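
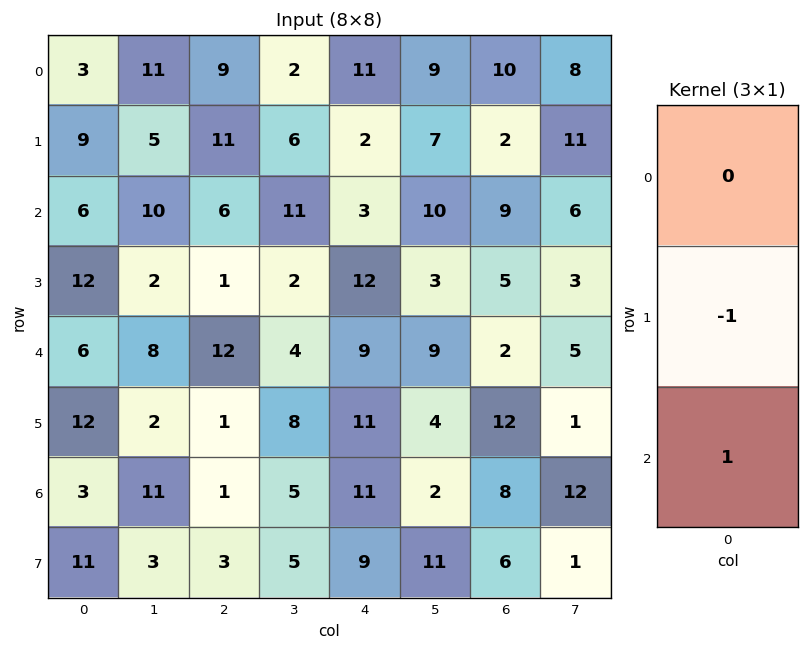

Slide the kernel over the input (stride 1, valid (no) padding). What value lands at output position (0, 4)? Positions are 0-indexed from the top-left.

1

The receptive field on the input at this output position is [11 / 2 / 3]. Elementwise product with the kernel and sum: 2·-1 + 3·1.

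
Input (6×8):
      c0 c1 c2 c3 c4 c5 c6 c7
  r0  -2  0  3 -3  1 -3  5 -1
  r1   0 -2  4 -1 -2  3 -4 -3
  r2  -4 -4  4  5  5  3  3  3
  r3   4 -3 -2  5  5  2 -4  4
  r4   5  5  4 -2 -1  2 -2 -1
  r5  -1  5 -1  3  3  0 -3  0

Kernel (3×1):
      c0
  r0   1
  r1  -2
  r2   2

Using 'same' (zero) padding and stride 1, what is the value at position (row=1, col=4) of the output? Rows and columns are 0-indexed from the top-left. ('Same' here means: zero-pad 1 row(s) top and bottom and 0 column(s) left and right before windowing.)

15

The receptive field on the zero-padded input at this output position is [1 / -2 / 5]. Elementwise product with the kernel and sum: 1·1 + -2·-2 + 5·2.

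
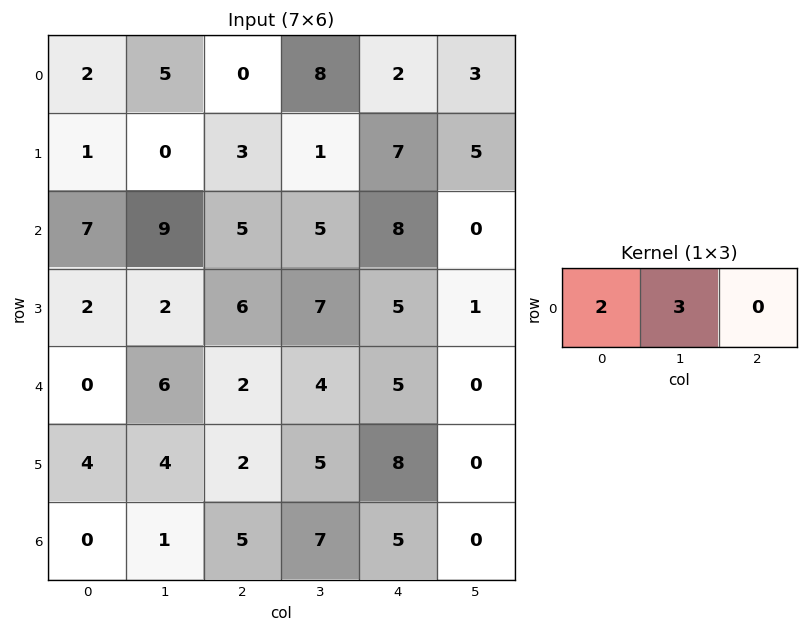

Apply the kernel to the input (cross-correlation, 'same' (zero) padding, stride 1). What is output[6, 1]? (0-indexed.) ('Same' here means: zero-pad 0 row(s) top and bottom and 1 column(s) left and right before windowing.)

3

The receptive field on the zero-padded input at this output position is [0 1 5]. Elementwise product with the kernel and sum: 0·2 + 1·3.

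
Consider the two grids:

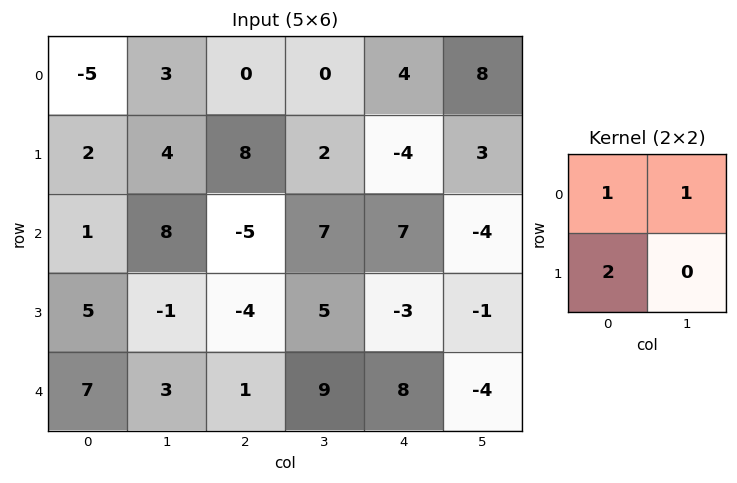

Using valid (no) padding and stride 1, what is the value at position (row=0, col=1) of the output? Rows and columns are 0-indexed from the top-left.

The receptive field on the input at this output position is [3 0 / 4 8]. Elementwise product with the kernel and sum: 3·1 + 0·1 + 4·2.

11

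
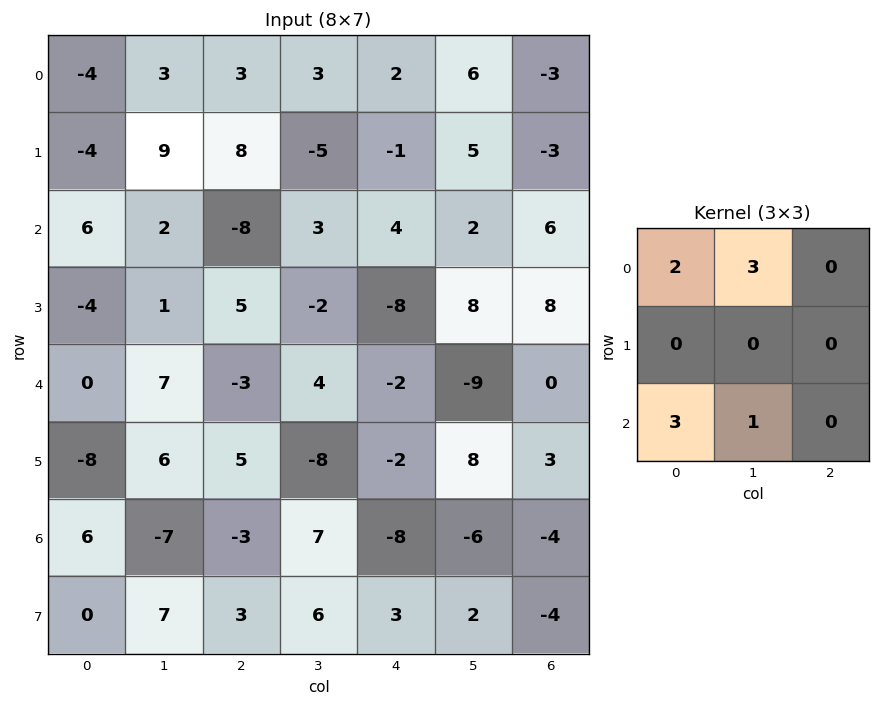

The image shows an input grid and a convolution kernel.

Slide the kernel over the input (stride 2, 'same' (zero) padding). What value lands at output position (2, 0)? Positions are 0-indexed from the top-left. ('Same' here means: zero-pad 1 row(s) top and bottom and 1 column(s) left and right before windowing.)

The receptive field on the zero-padded input at this output position is [0 -4 1 / 0 0 7 / 0 -8 6]. Elementwise product with the kernel and sum: 0·2 + -4·3 + 0·3 + -8·1.

-20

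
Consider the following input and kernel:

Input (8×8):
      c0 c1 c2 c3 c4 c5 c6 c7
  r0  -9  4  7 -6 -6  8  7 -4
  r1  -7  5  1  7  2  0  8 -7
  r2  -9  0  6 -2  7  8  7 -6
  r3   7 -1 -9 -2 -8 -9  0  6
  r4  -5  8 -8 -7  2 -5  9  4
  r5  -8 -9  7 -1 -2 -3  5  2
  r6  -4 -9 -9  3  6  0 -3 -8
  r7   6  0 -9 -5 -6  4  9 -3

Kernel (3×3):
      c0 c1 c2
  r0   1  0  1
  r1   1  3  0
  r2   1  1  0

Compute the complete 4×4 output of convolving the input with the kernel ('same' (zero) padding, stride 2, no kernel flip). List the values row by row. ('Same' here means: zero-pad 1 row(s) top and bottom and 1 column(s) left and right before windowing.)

-34 31 -15 37
-15 20 16 13
-24 -21 -15 21
-15 -55 6 3

Output[0,0]: The receptive field on the zero-padded input at this output position is [0 0 0 / 0 -9 4 / 0 -7 5]. Elementwise product with the kernel and sum: 0·1 + 0·1 + 0·1 + -9·3 + 0·1 + -7·1.
Output[0,1]: The receptive field on the zero-padded input at this output position is [0 0 0 / 4 7 -6 / 5 1 7]. Elementwise product with the kernel and sum: 0·1 + 0·1 + 4·1 + 7·3 + 5·1 + 1·1.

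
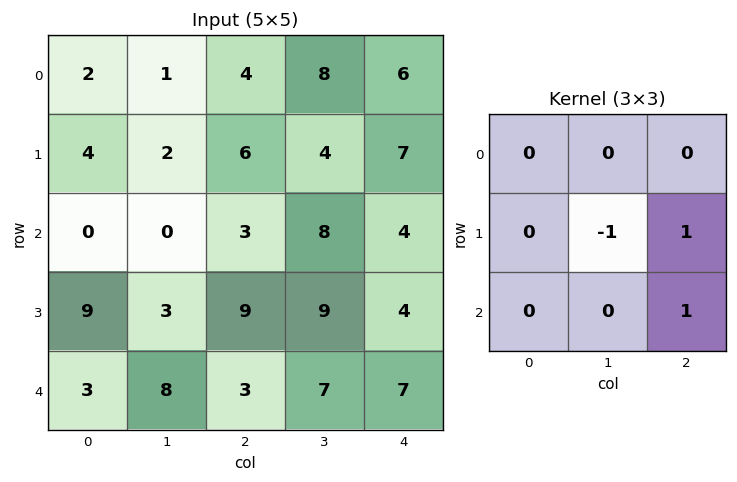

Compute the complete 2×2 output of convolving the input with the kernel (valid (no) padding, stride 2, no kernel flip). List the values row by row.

Output[0,0]: The receptive field on the input at this output position is [2 1 4 / 4 2 6 / 0 0 3]. Elementwise product with the kernel and sum: 2·-1 + 6·1 + 3·1.

7 7
9 2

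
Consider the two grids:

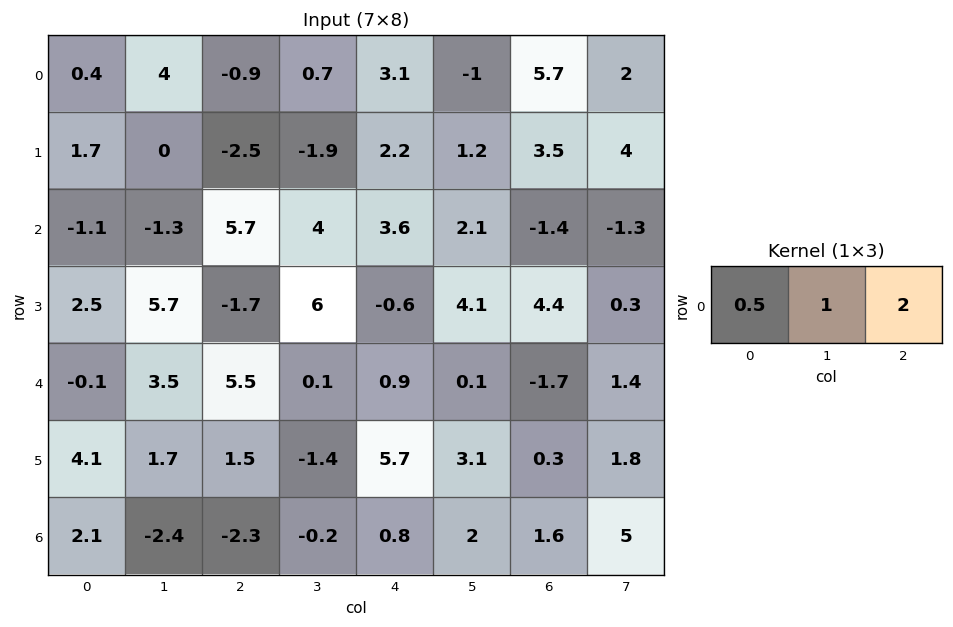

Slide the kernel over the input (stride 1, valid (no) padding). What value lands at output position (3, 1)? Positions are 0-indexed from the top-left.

13.15

The receptive field on the input at this output position is [5.7 -1.7 6]. Elementwise product with the kernel and sum: 5.7·0.5 + -1.7·1 + 6·2.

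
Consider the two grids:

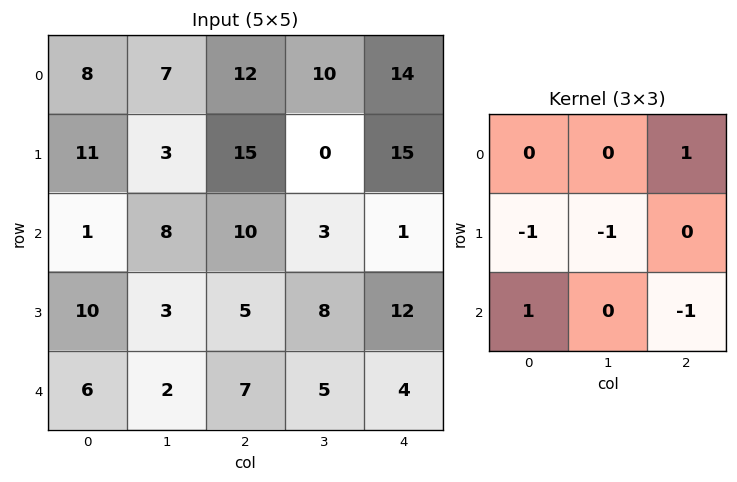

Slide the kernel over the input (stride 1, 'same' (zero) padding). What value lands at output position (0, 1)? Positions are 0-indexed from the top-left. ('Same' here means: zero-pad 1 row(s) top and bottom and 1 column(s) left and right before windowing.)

-19

The receptive field on the zero-padded input at this output position is [0 0 0 / 8 7 12 / 11 3 15]. Elementwise product with the kernel and sum: 0·1 + 8·-1 + 7·-1 + 11·1 + 15·-1.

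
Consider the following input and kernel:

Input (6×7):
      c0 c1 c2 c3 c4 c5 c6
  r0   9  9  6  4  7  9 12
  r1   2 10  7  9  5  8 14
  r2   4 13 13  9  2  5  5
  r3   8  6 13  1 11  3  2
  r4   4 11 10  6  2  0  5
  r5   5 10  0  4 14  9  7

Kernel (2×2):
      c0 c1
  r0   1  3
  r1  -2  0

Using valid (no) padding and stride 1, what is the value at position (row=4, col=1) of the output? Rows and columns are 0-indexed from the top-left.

21

The receptive field on the input at this output position is [11 10 / 10 0]. Elementwise product with the kernel and sum: 11·1 + 10·3 + 10·-2.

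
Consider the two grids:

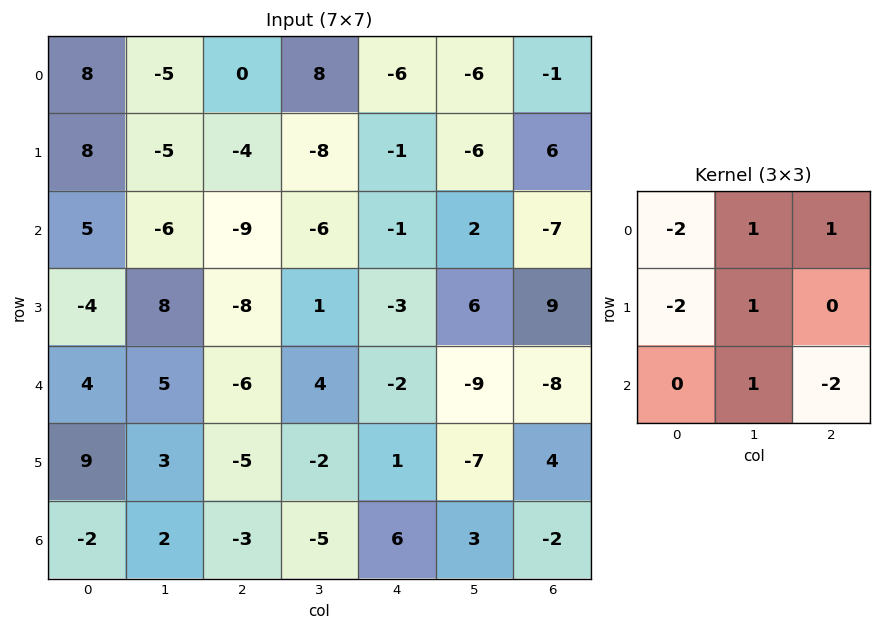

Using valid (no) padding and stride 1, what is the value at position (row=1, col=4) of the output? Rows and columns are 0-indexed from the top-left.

The receptive field on the input at this output position is [-1 -6 6 / -1 2 -7 / -3 6 9]. Elementwise product with the kernel and sum: -1·-2 + -6·1 + 6·1 + -1·-2 + 2·1 + 6·1 + 9·-2.

-6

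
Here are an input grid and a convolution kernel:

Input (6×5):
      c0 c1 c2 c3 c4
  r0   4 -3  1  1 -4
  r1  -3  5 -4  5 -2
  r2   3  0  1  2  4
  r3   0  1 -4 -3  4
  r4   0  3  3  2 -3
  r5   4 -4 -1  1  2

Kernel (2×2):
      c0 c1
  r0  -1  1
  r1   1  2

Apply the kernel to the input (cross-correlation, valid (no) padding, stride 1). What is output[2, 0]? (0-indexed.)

The receptive field on the input at this output position is [3 0 / 0 1]. Elementwise product with the kernel and sum: 3·-1 + 0·1 + 0·1 + 1·2.

-1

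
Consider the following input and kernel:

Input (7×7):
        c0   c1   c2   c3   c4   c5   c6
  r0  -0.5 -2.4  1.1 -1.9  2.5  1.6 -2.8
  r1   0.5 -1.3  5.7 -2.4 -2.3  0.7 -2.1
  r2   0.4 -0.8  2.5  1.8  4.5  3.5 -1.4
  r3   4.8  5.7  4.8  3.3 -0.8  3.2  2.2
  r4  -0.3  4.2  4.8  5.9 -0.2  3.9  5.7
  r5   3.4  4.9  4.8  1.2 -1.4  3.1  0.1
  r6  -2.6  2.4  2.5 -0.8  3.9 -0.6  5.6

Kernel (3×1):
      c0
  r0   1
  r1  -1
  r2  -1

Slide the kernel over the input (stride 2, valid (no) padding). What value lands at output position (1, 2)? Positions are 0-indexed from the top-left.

5.5

The receptive field on the input at this output position is [4.5 / -0.8 / -0.2]. Elementwise product with the kernel and sum: 4.5·1 + -0.8·-1 + -0.2·-1.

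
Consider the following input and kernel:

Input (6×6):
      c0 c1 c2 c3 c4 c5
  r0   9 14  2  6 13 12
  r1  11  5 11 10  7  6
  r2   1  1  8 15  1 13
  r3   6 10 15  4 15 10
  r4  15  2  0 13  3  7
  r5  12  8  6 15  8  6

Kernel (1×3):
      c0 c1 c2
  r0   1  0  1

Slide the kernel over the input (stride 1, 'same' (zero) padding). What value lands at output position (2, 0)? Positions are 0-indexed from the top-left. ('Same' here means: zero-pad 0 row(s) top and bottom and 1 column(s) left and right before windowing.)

The receptive field on the zero-padded input at this output position is [0 1 1]. Elementwise product with the kernel and sum: 0·1 + 1·1.

1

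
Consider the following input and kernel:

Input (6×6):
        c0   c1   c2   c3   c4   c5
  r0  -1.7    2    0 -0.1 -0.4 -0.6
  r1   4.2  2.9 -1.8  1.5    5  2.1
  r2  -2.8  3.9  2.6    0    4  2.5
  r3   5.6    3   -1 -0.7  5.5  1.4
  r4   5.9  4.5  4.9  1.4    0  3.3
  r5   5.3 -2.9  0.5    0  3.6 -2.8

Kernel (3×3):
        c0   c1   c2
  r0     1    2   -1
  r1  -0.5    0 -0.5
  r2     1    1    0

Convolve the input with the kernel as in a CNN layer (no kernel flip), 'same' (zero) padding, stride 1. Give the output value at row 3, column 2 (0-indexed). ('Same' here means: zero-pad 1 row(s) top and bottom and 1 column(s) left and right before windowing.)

The receptive field on the zero-padded input at this output position is [3.9 2.6 0 / 3 -1 -0.7 / 4.5 4.9 1.4]. Elementwise product with the kernel and sum: 3.9·1 + 2.6·2 + 0·-1 + 3·-0.5 + -0.7·-0.5 + 4.5·1 + 4.9·1.

17.35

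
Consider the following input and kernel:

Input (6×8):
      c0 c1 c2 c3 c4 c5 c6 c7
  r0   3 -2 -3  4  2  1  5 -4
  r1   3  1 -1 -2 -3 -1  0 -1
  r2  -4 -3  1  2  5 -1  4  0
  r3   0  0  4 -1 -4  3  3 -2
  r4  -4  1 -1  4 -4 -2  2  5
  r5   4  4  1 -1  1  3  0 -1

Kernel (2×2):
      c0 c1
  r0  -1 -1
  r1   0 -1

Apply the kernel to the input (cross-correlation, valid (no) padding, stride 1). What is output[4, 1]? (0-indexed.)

The receptive field on the input at this output position is [1 -1 / 4 1]. Elementwise product with the kernel and sum: 1·-1 + -1·-1 + 1·-1.

-1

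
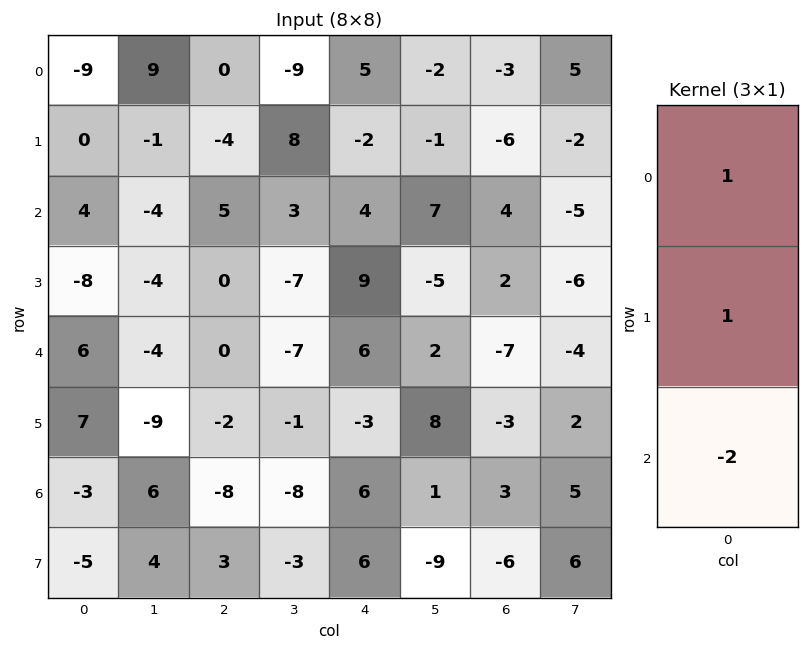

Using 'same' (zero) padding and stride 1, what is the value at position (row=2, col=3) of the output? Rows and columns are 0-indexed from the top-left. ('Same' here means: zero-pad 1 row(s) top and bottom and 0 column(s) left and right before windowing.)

25

The receptive field on the zero-padded input at this output position is [8 / 3 / -7]. Elementwise product with the kernel and sum: 8·1 + 3·1 + -7·-2.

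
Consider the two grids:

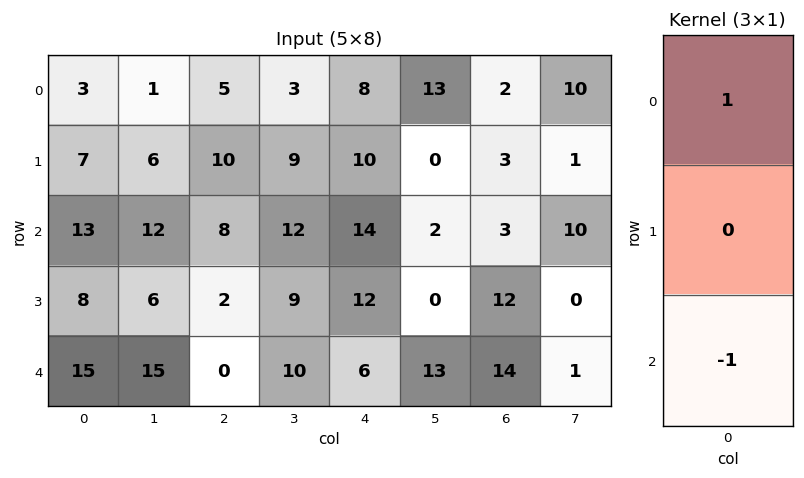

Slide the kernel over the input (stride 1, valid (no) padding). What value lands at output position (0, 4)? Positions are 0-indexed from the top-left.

The receptive field on the input at this output position is [8 / 10 / 14]. Elementwise product with the kernel and sum: 8·1 + 14·-1.

-6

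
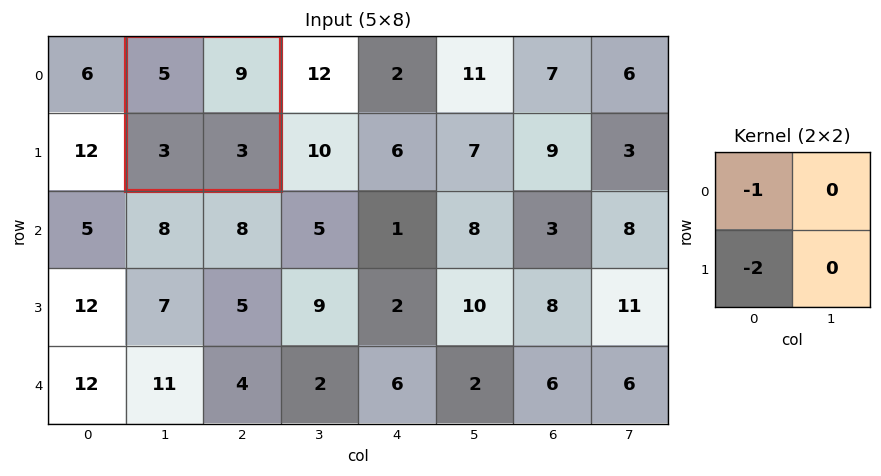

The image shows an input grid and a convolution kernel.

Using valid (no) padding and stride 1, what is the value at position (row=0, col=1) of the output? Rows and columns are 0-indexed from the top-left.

-11

The receptive field on the input at this output position is [5 9 / 3 3]. Elementwise product with the kernel and sum: 5·-1 + 3·-2.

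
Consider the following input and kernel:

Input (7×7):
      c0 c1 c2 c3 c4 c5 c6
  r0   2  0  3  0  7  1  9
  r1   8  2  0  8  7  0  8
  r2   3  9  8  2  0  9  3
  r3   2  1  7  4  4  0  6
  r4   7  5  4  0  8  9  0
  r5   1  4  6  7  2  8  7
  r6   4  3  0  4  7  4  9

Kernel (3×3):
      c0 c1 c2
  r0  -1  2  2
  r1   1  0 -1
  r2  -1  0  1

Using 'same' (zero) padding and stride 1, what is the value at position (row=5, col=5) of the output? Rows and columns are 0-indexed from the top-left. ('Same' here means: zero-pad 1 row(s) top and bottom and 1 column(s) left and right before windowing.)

The receptive field on the zero-padded input at this output position is [8 9 0 / 2 8 7 / 7 4 9]. Elementwise product with the kernel and sum: 8·-1 + 9·2 + 0·2 + 2·1 + 7·-1 + 7·-1 + 9·1.

7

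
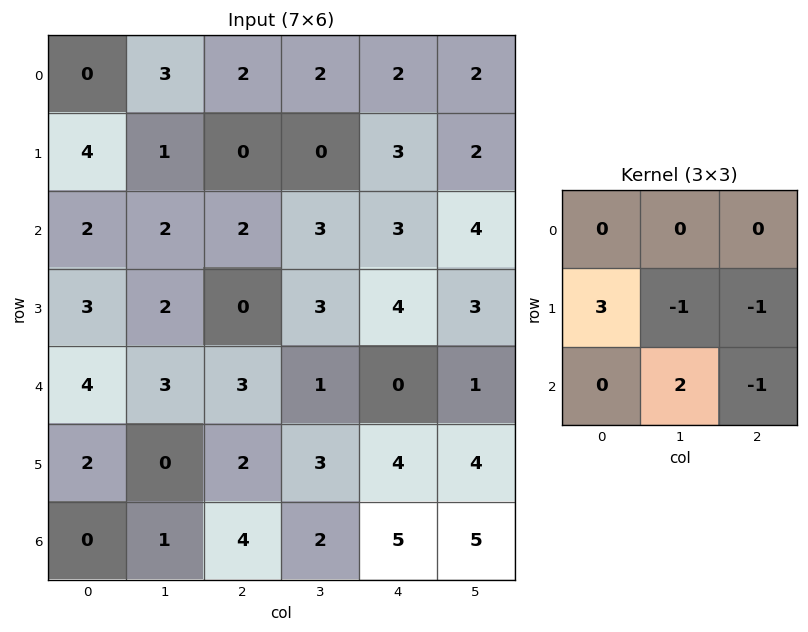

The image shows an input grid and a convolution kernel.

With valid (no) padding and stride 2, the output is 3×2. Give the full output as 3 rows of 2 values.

Output[0,0]: The receptive field on the input at this output position is [0 3 2 / 4 1 0 / 2 2 2]. Elementwise product with the kernel and sum: 4·3 + 1·-1 + 0·-1 + 2·2 + 2·-1.

13 0
10 -5
2 -2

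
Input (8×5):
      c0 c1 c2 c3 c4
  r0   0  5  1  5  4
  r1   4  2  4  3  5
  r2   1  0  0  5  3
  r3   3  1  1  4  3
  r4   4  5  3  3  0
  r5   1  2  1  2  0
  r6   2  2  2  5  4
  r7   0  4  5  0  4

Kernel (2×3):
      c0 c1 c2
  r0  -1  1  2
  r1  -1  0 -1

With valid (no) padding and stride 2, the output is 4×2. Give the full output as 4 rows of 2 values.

Output[0,0]: The receptive field on the input at this output position is [0 5 1 / 4 2 4]. Elementwise product with the kernel and sum: 0·-1 + 5·1 + 1·2 + 4·-1 + 4·-1.
Output[0,1]: The receptive field on the input at this output position is [1 5 4 / 4 3 5]. Elementwise product with the kernel and sum: 1·-1 + 5·1 + 4·2 + 4·-1 + 5·-1.

-1 3
-5 7
5 -1
-1 2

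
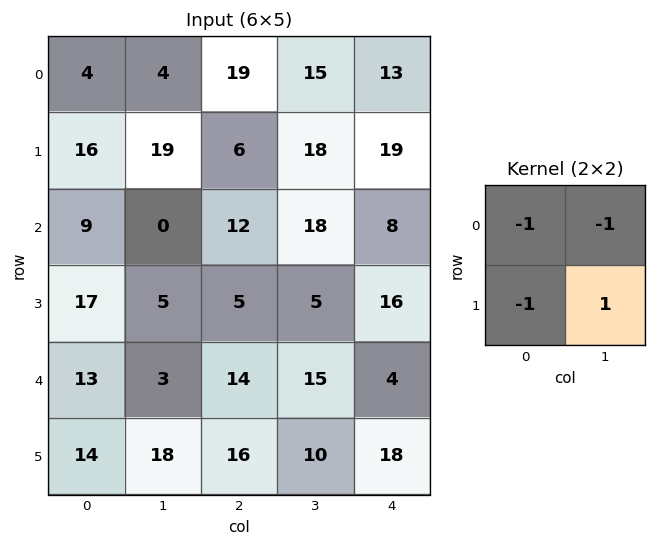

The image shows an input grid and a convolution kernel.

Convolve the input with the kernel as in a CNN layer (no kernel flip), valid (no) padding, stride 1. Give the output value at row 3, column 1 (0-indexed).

The receptive field on the input at this output position is [5 5 / 3 14]. Elementwise product with the kernel and sum: 5·-1 + 5·-1 + 3·-1 + 14·1.

1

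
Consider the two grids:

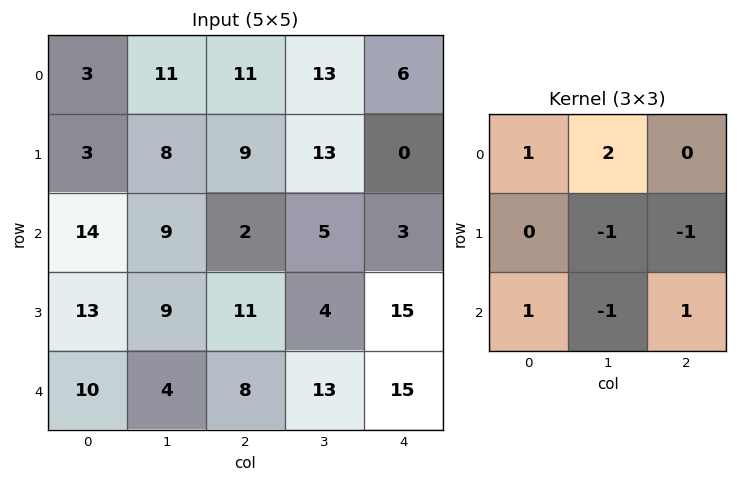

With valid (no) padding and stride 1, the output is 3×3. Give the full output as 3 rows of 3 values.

Output[0,0]: The receptive field on the input at this output position is [3 11 11 / 3 8 9 / 14 9 2]. Elementwise product with the kernel and sum: 3·1 + 11·2 + 8·-1 + 9·-1 + 14·1 + 9·-1 + 2·1.
Output[0,1]: The receptive field on the input at this output position is [11 11 13 / 8 9 13 / 9 2 5]. Elementwise product with the kernel and sum: 11·1 + 11·2 + 9·-1 + 13·-1 + 9·1 + 2·-1 + 5·1.

15 23 24
23 21 49
26 7 3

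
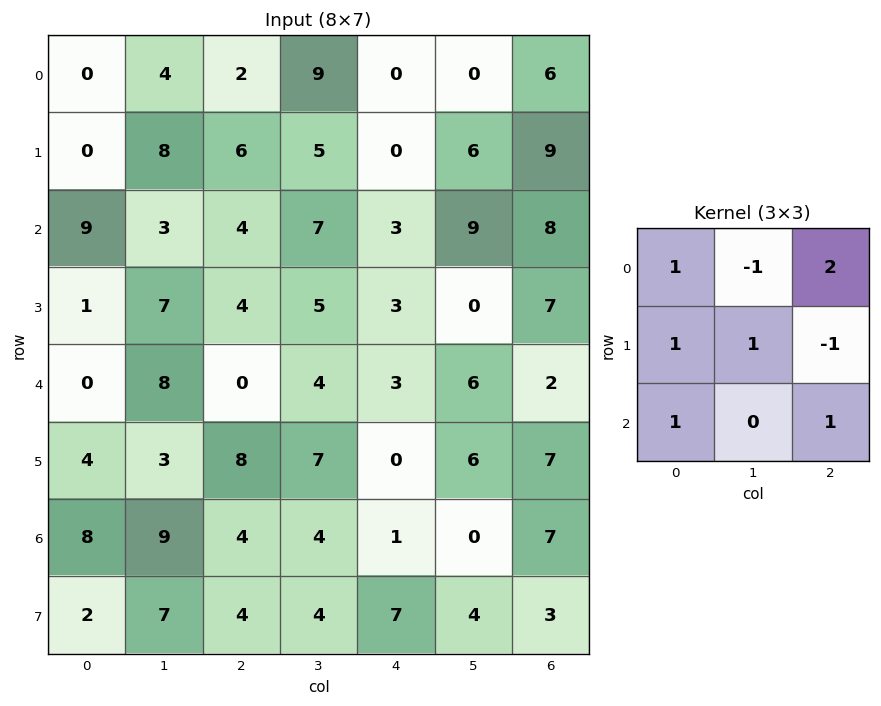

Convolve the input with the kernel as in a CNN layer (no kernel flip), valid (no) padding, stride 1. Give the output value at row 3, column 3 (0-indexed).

16

The receptive field on the input at this output position is [5 3 0 / 4 3 6 / 7 0 6]. Elementwise product with the kernel and sum: 5·1 + 3·-1 + 0·2 + 4·1 + 3·1 + 6·-1 + 7·1 + 6·1.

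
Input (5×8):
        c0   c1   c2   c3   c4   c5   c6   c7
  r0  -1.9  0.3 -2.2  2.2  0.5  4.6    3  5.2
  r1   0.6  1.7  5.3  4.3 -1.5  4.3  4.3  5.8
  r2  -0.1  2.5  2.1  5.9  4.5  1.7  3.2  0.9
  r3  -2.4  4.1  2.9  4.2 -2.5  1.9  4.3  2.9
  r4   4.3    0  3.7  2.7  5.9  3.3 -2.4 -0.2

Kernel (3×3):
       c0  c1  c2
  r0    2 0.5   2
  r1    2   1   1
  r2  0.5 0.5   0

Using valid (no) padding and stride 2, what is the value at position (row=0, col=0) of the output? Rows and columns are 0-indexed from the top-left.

The receptive field on the input at this output position is [-1.9 0.3 -2.2 / 0.6 1.7 5.3 / -0.1 2.5 2.1]. Elementwise product with the kernel and sum: -1.9·2 + 0.3·0.5 + -2.2·2 + 0.6·2 + 1.7·1 + 5.3·1 + -0.1·0.5 + 2.5·0.5.

1.35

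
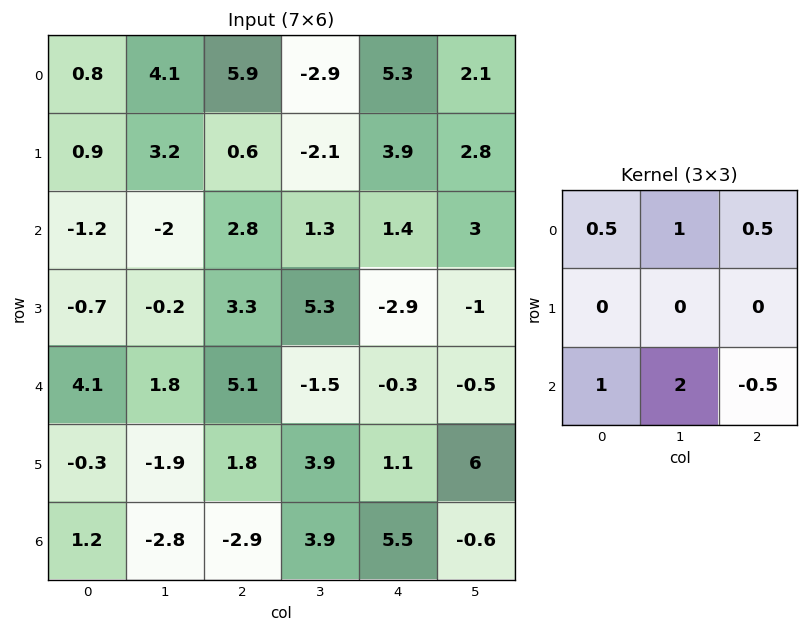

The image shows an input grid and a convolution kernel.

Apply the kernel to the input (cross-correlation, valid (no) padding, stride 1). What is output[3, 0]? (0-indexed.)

The receptive field on the input at this output position is [-0.7 -0.2 3.3 / 4.1 1.8 5.1 / -0.3 -1.9 1.8]. Elementwise product with the kernel and sum: -0.7·0.5 + -0.2·1 + 3.3·0.5 + -0.3·1 + -1.9·2 + 1.8·-0.5.

-3.9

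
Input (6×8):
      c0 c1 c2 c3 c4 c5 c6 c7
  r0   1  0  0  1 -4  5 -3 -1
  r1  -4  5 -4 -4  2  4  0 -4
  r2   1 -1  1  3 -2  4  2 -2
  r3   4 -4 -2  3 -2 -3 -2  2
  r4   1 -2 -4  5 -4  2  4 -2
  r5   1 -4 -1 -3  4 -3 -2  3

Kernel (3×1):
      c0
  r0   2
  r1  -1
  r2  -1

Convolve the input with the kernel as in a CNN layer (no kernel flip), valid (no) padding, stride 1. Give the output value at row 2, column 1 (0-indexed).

The receptive field on the input at this output position is [-1 / -4 / -2]. Elementwise product with the kernel and sum: -1·2 + -4·-1 + -2·-1.

4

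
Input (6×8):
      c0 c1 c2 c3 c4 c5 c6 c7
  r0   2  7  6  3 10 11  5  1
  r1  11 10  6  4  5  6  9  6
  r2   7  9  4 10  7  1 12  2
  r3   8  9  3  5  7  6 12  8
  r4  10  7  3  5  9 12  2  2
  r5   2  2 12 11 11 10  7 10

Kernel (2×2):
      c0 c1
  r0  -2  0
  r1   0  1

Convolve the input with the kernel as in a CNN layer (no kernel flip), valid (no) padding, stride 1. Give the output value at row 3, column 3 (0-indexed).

The receptive field on the input at this output position is [5 7 / 5 9]. Elementwise product with the kernel and sum: 5·-2 + 9·1.

-1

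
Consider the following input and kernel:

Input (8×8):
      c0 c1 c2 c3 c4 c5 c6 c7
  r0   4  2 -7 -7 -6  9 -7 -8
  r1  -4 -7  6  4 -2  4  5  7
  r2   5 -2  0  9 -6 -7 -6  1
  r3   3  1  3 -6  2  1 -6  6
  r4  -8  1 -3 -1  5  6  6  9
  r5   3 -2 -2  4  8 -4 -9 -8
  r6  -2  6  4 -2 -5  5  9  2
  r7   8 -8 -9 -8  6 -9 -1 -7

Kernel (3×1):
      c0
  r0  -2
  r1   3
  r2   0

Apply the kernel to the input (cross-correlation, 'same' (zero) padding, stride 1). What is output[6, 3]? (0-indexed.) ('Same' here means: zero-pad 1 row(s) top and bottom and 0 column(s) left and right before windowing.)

The receptive field on the zero-padded input at this output position is [4 / -2 / -8]. Elementwise product with the kernel and sum: 4·-2 + -2·3.

-14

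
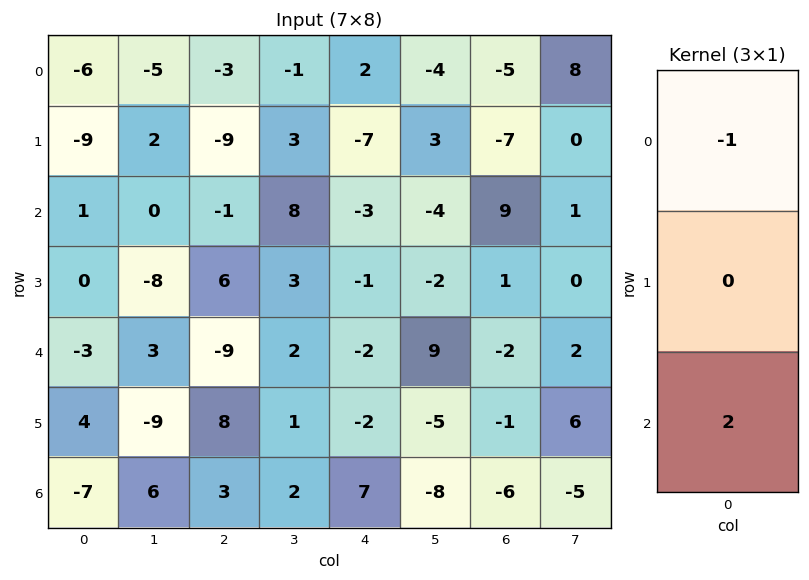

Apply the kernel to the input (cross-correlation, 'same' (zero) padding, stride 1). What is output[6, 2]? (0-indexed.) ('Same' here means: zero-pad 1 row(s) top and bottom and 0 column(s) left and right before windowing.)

-8

The receptive field on the zero-padded input at this output position is [8 / 3 / 0]. Elementwise product with the kernel and sum: 8·-1 + 0·2.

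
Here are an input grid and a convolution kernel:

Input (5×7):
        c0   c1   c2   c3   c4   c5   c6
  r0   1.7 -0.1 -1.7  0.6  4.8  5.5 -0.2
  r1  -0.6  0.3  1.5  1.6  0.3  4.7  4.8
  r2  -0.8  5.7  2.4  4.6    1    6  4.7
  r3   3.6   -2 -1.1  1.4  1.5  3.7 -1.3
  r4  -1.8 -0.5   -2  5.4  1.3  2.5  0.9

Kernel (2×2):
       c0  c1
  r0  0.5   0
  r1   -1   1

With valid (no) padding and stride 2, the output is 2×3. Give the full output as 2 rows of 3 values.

1.75 -0.75 6.8
-6 3.7 2.7

Output[0,0]: The receptive field on the input at this output position is [1.7 -0.1 / -0.6 0.3]. Elementwise product with the kernel and sum: 1.7·0.5 + -0.6·-1 + 0.3·1.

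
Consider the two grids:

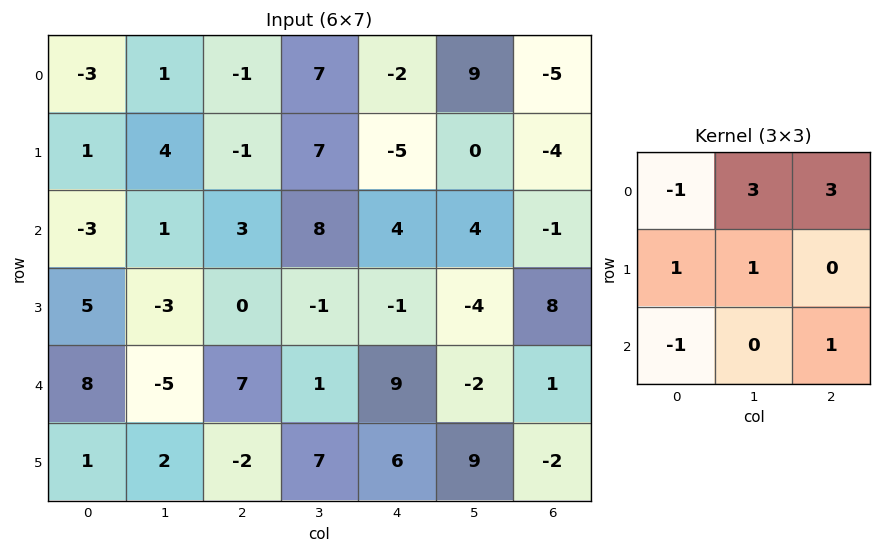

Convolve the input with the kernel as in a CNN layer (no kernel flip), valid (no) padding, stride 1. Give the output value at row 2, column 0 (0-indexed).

The receptive field on the input at this output position is [-3 1 3 / 5 -3 0 / 8 -5 7]. Elementwise product with the kernel and sum: -3·-1 + 1·3 + 3·3 + 5·1 + -3·1 + 8·-1 + 7·1.

16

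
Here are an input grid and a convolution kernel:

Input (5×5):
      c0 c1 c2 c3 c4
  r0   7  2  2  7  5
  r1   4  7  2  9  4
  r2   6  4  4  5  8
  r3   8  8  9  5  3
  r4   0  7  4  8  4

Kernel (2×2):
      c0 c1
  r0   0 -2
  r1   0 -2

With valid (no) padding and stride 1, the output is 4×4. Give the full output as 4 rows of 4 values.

-18 -8 -32 -18
-22 -12 -28 -24
-24 -26 -20 -22
-30 -26 -26 -14

Output[0,0]: The receptive field on the input at this output position is [7 2 / 4 7]. Elementwise product with the kernel and sum: 2·-2 + 7·-2.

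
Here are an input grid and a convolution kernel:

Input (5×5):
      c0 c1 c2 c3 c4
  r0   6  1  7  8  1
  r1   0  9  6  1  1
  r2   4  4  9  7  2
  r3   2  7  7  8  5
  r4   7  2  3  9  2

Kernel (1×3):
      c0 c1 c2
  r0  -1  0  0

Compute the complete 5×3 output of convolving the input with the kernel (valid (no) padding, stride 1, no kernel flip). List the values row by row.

Output[0,0]: The receptive field on the input at this output position is [6 1 7]. Elementwise product with the kernel and sum: 6·-1.

-6 -1 -7
0 -9 -6
-4 -4 -9
-2 -7 -7
-7 -2 -3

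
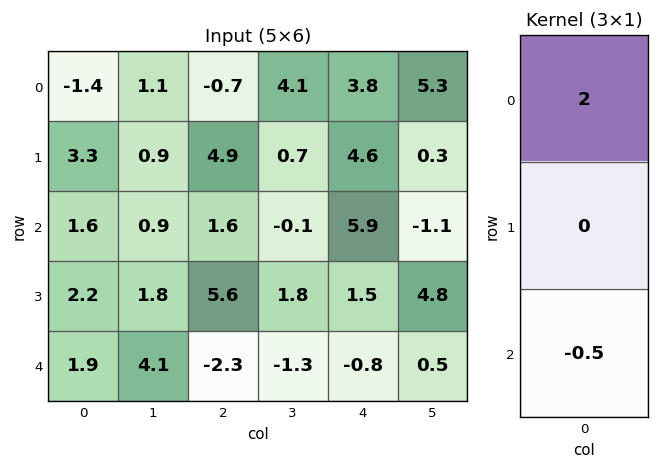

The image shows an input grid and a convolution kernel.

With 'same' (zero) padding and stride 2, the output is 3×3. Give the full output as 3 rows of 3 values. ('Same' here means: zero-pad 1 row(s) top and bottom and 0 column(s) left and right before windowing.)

Output[0,0]: The receptive field on the zero-padded input at this output position is [0 / -1.4 / 3.3]. Elementwise product with the kernel and sum: 0·2 + 3.3·-0.5.

-1.65 -2.45 -2.3
5.5 7 8.45
4.4 11.2 3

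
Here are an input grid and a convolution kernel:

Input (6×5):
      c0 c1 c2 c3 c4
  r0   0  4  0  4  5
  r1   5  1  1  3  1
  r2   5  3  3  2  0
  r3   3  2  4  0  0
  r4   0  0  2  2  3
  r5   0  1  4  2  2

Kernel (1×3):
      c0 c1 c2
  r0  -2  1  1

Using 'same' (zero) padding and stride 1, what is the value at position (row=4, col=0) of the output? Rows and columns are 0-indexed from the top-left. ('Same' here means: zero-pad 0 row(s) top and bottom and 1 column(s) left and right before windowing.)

The receptive field on the zero-padded input at this output position is [0 0 0]. Elementwise product with the kernel and sum: 0·-2 + 0·1 + 0·1.

0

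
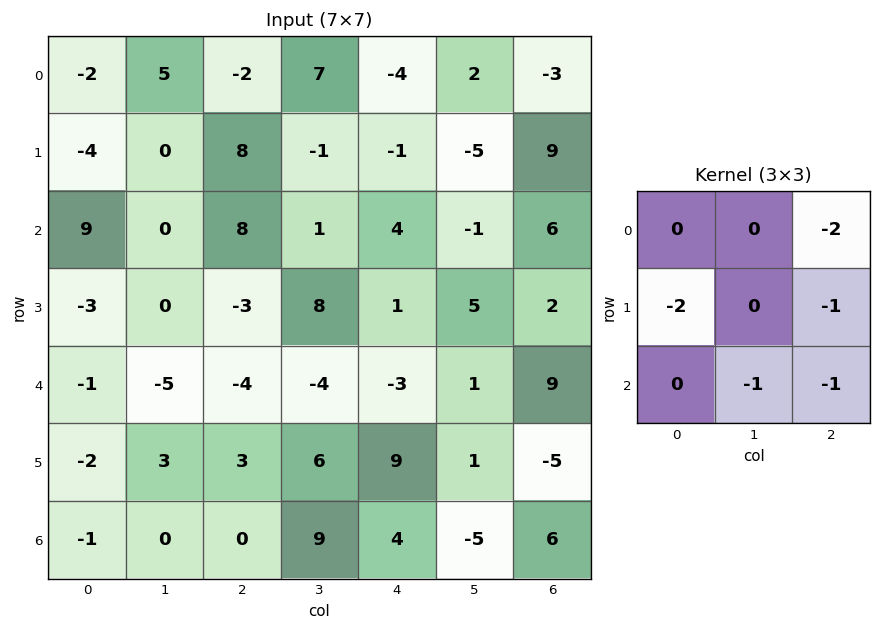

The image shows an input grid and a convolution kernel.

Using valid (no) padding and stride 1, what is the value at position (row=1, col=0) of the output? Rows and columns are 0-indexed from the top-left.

-39

The receptive field on the input at this output position is [-4 0 8 / 9 0 8 / -3 0 -3]. Elementwise product with the kernel and sum: 8·-2 + 9·-2 + 8·-1 + 0·-1 + -3·-1.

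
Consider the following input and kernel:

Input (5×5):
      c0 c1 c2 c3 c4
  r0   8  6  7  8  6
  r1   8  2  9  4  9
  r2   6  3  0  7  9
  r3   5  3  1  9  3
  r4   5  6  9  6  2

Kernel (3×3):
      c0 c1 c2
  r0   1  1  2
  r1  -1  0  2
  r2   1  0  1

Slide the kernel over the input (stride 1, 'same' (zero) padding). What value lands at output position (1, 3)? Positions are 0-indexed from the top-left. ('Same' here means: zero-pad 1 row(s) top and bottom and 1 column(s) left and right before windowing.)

45

The receptive field on the zero-padded input at this output position is [7 8 6 / 9 4 9 / 0 7 9]. Elementwise product with the kernel and sum: 7·1 + 8·1 + 6·2 + 9·-1 + 9·2 + 0·1 + 9·1.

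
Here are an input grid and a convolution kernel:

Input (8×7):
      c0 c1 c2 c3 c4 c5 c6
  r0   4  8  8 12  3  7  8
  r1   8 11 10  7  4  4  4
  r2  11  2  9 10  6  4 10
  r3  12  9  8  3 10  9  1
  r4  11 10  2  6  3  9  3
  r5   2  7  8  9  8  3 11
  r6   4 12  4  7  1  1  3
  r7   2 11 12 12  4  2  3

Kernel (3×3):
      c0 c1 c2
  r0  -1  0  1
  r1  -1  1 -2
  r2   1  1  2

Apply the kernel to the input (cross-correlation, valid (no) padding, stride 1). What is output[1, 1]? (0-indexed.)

6

The receptive field on the input at this output position is [11 10 7 / 2 9 10 / 9 8 3]. Elementwise product with the kernel and sum: 11·-1 + 7·1 + 2·-1 + 9·1 + 10·-2 + 9·1 + 8·1 + 3·2.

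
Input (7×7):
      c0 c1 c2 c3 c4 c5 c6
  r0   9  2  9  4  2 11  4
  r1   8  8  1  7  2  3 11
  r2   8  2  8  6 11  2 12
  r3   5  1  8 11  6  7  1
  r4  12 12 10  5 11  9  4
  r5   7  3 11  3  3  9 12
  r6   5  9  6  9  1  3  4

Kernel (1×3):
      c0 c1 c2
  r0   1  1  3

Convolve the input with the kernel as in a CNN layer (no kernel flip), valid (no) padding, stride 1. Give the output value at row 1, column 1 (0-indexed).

The receptive field on the input at this output position is [8 1 7]. Elementwise product with the kernel and sum: 8·1 + 1·1 + 7·3.

30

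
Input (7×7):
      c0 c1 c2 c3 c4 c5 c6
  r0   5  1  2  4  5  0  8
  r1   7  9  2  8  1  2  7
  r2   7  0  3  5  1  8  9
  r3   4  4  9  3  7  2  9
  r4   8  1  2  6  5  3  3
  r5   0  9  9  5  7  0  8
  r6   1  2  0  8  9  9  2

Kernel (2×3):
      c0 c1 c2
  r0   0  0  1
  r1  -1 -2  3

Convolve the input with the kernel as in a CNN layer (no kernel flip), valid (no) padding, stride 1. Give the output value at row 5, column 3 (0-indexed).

The receptive field on the input at this output position is [5 7 0 / 8 9 9]. Elementwise product with the kernel and sum: 0·1 + 8·-1 + 9·-2 + 9·3.

1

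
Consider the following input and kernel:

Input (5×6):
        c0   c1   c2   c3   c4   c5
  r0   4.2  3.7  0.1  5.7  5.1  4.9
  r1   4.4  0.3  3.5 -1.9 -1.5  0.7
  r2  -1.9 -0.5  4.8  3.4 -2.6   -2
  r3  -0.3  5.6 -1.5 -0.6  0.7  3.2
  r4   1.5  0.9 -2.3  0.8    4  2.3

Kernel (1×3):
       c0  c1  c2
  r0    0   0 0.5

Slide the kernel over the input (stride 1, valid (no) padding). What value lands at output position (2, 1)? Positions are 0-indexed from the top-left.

The receptive field on the input at this output position is [-0.5 4.8 3.4]. Elementwise product with the kernel and sum: 3.4·0.5.

1.7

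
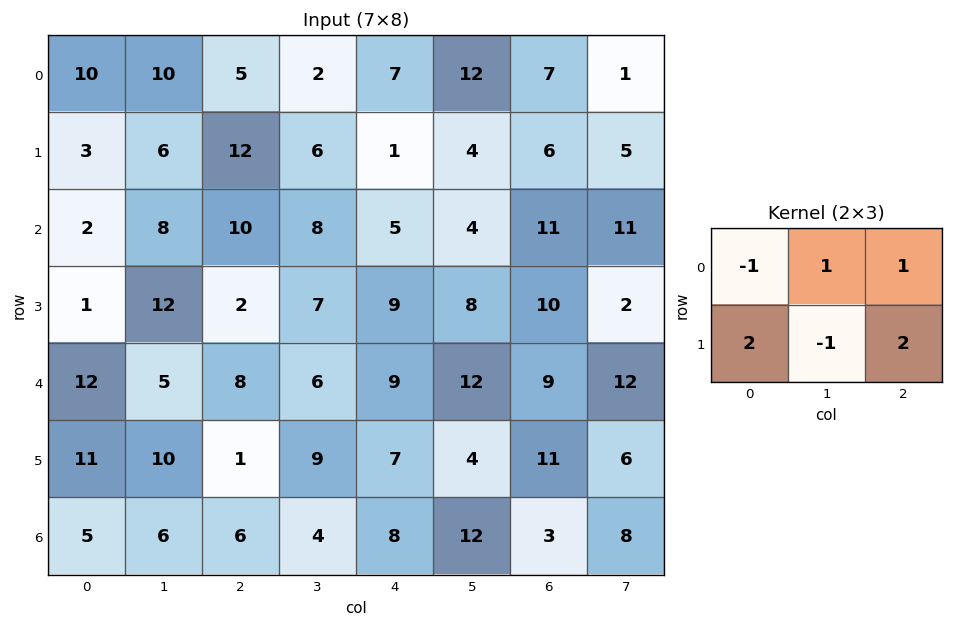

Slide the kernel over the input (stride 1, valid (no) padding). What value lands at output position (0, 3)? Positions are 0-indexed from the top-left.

The receptive field on the input at this output position is [2 7 12 / 6 1 4]. Elementwise product with the kernel and sum: 2·-1 + 7·1 + 12·1 + 6·2 + 1·-1 + 4·2.

36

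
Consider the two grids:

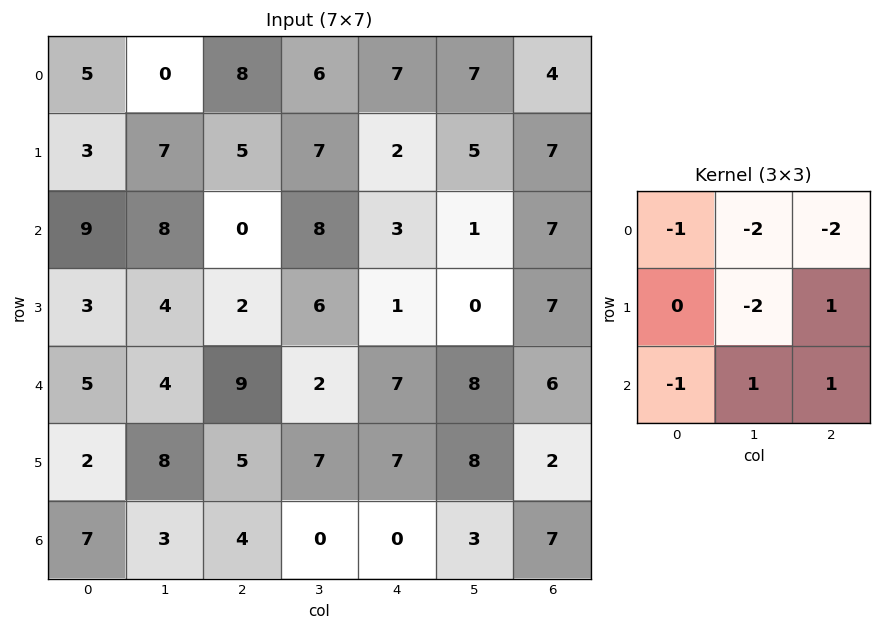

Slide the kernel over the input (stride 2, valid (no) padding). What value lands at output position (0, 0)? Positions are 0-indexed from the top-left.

The receptive field on the input at this output position is [5 0 8 / 3 7 5 / 9 8 0]. Elementwise product with the kernel and sum: 5·-1 + 0·-2 + 8·-2 + 7·-2 + 5·1 + 9·-1 + 8·1 + 0·1.

-31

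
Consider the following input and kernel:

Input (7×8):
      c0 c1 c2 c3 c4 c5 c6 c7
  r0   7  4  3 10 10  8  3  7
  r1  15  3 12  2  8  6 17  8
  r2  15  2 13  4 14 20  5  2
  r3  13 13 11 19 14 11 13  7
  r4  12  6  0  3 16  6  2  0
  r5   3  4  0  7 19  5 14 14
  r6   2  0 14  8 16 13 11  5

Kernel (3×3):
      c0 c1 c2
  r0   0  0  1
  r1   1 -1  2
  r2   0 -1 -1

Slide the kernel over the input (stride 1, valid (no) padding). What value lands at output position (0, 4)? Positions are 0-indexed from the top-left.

14

The receptive field on the input at this output position is [10 8 3 / 8 6 17 / 14 20 5]. Elementwise product with the kernel and sum: 3·1 + 8·1 + 6·-1 + 17·2 + 20·-1 + 5·-1.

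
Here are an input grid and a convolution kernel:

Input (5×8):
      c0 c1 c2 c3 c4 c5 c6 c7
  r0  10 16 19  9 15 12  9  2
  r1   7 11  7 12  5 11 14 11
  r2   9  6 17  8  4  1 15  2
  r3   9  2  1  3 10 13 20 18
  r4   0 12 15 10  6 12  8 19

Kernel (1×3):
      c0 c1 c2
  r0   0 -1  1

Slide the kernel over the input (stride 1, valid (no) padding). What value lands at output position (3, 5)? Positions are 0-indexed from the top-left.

The receptive field on the input at this output position is [13 20 18]. Elementwise product with the kernel and sum: 20·-1 + 18·1.

-2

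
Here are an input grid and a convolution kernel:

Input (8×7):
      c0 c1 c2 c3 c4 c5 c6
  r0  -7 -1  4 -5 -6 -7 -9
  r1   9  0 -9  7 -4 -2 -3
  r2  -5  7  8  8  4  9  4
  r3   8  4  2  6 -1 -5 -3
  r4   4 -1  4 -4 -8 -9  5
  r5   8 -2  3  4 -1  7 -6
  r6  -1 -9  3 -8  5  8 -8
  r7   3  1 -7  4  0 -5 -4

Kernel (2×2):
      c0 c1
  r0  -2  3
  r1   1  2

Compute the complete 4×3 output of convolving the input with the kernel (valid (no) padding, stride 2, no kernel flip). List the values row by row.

20 -18 -17
47 22 8
-7 -9 2
-20 -29 4

Output[0,0]: The receptive field on the input at this output position is [-7 -1 / 9 0]. Elementwise product with the kernel and sum: -7·-2 + -1·3 + 9·1 + 0·2.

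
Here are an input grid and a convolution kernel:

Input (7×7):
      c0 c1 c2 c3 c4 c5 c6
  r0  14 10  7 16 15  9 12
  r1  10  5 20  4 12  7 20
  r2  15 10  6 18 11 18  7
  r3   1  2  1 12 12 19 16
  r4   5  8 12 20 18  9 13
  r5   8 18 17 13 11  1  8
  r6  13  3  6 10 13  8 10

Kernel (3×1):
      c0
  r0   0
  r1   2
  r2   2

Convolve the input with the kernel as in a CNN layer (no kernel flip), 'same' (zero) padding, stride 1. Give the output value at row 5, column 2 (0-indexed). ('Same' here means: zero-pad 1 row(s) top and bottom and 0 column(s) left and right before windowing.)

46

The receptive field on the zero-padded input at this output position is [12 / 17 / 6]. Elementwise product with the kernel and sum: 17·2 + 6·2.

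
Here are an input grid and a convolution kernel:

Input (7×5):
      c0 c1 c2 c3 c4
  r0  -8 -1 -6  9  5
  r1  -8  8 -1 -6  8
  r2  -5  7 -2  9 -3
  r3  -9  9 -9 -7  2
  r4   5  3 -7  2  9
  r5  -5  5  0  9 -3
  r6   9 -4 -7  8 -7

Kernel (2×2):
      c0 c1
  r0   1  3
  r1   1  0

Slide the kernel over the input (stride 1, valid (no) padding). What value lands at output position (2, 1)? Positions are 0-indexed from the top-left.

10

The receptive field on the input at this output position is [7 -2 / 9 -9]. Elementwise product with the kernel and sum: 7·1 + -2·3 + 9·1.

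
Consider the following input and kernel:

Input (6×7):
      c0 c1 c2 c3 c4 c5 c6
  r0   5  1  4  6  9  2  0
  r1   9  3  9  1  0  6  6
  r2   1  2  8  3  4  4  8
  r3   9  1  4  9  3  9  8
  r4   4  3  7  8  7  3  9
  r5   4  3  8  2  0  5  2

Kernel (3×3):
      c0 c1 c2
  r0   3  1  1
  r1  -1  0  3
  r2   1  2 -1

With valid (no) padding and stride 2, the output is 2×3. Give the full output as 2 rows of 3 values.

Output[0,0]: The receptive field on the input at this output position is [5 1 4 / 9 3 9 / 1 2 8]. Elementwise product with the kernel and sum: 5·3 + 1·1 + 4·1 + 9·-1 + 9·3 + 1·1 + 2·2 + 8·-1.

35 28 51
19 52 49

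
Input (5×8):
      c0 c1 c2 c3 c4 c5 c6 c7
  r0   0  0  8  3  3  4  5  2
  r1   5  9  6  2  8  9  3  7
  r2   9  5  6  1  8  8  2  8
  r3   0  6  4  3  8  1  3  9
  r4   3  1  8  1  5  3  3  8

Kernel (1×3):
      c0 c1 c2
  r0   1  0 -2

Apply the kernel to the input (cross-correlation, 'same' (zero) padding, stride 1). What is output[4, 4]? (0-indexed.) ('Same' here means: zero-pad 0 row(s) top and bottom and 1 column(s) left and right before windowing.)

-5

The receptive field on the zero-padded input at this output position is [1 5 3]. Elementwise product with the kernel and sum: 1·1 + 3·-2.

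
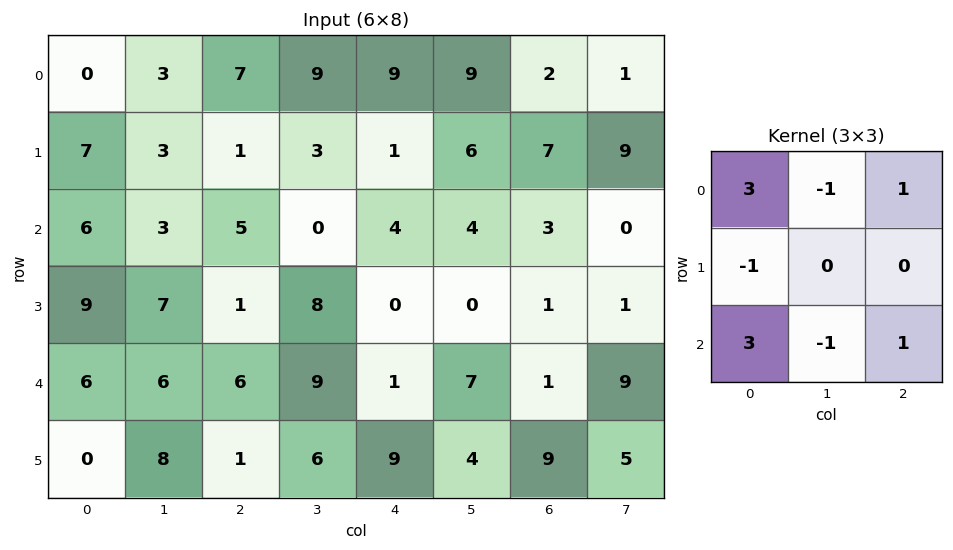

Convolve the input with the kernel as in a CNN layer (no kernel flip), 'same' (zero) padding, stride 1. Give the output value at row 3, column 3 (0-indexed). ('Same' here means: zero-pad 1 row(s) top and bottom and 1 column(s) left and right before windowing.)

The receptive field on the zero-padded input at this output position is [5 0 4 / 1 8 0 / 6 9 1]. Elementwise product with the kernel and sum: 5·3 + 0·-1 + 4·1 + 1·-1 + 6·3 + 9·-1 + 1·1.

28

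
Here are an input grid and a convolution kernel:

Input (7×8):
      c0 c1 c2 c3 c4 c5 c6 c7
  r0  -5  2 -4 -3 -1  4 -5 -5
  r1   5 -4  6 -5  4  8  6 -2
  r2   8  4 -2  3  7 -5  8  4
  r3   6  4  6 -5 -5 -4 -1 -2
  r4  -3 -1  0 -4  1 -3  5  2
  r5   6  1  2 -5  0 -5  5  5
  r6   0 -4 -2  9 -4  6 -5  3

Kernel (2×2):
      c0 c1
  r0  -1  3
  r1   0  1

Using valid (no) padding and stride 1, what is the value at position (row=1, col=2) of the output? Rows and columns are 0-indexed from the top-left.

-18

The receptive field on the input at this output position is [6 -5 / -2 3]. Elementwise product with the kernel and sum: 6·-1 + -5·3 + 3·1.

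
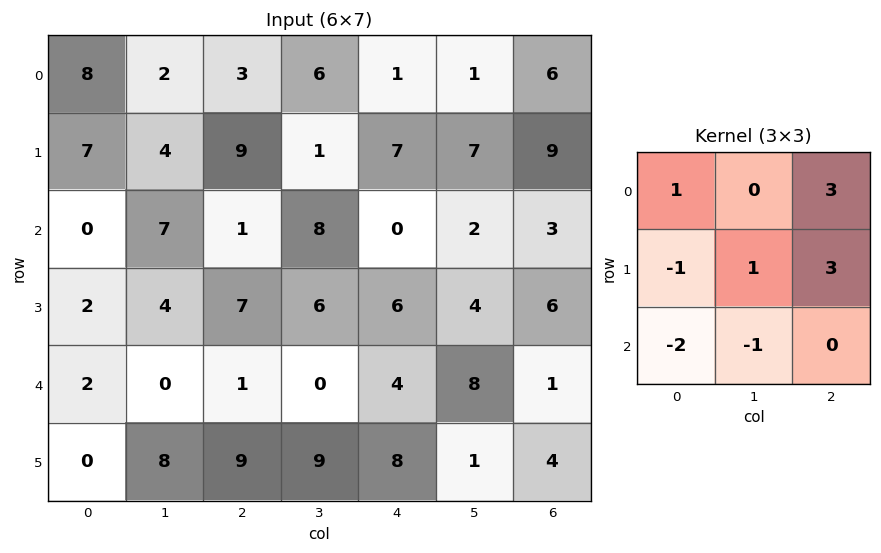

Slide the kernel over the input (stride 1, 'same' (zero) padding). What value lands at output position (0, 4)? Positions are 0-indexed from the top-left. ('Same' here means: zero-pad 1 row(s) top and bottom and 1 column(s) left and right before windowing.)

-11

The receptive field on the zero-padded input at this output position is [0 0 0 / 6 1 1 / 1 7 7]. Elementwise product with the kernel and sum: 0·1 + 0·3 + 6·-1 + 1·1 + 1·3 + 1·-2 + 7·-1.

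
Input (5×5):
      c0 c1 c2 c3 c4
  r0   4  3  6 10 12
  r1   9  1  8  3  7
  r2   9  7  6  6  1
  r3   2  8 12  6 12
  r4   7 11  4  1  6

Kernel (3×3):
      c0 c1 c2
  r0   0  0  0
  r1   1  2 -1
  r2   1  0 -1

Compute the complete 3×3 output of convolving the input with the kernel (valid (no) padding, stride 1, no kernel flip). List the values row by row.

6 15 12
7 15 17
9 36 10

Output[0,0]: The receptive field on the input at this output position is [4 3 6 / 9 1 8 / 9 7 6]. Elementwise product with the kernel and sum: 9·1 + 1·2 + 8·-1 + 9·1 + 6·-1.
Output[0,1]: The receptive field on the input at this output position is [3 6 10 / 1 8 3 / 7 6 6]. Elementwise product with the kernel and sum: 1·1 + 8·2 + 3·-1 + 7·1 + 6·-1.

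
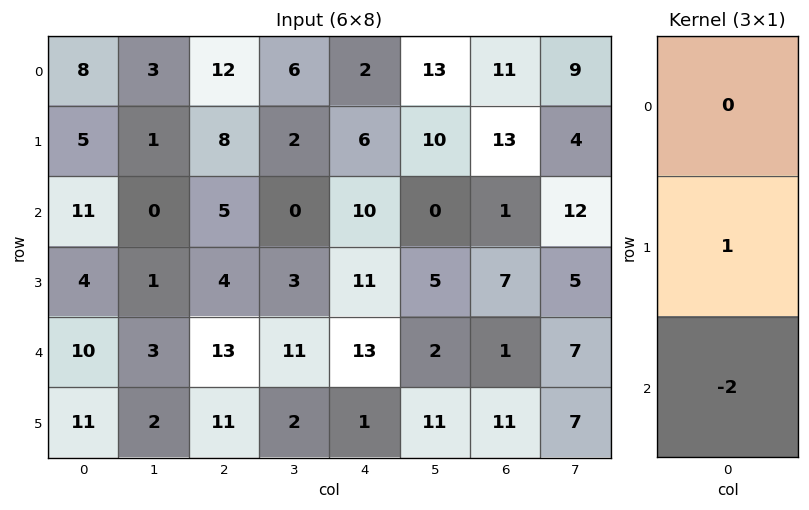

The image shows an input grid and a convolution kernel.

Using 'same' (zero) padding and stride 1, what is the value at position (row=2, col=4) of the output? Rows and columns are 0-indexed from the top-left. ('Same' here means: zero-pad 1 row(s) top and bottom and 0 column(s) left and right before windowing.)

The receptive field on the zero-padded input at this output position is [6 / 10 / 11]. Elementwise product with the kernel and sum: 10·1 + 11·-2.

-12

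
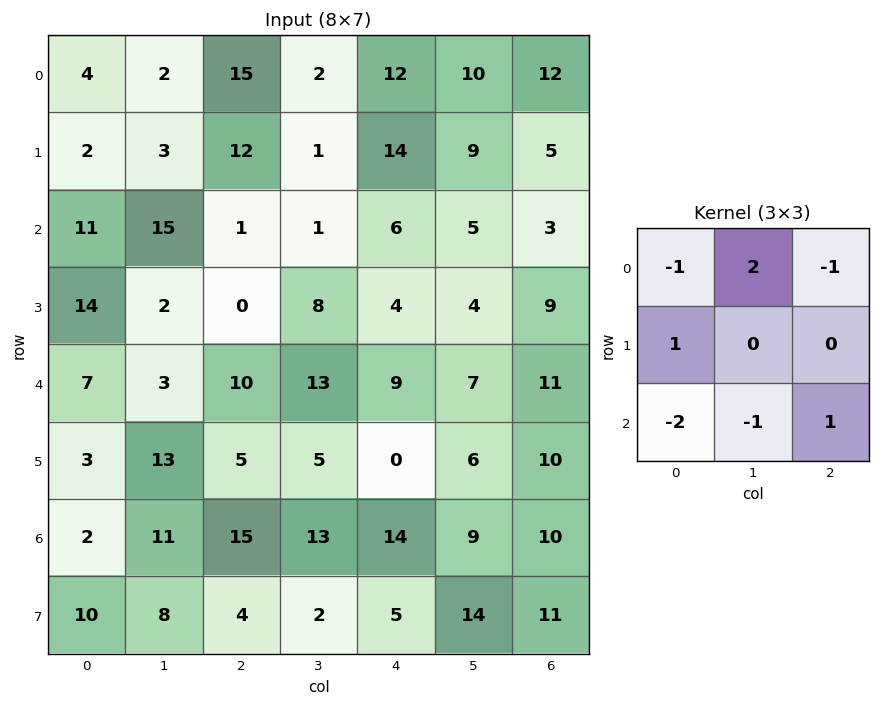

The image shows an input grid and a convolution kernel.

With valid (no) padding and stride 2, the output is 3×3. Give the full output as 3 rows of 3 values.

Output[0,0]: The receptive field on the input at this output position is [4 2 15 / 2 3 12 / 11 15 1]. Elementwise product with the kernel and sum: 4·-1 + 2·2 + 15·-1 + 2·1 + 11·-2 + 15·-1 + 1·1.
Output[0,1]: The receptive field on the input at this output position is [15 2 12 / 12 1 14 / 1 1 6]. Elementwise product with the kernel and sum: 15·-1 + 2·2 + 12·-1 + 12·1 + 1·-2 + 1·-1 + 6·1.

-49 -8 -4
25 -29 -9
-8 -17 -33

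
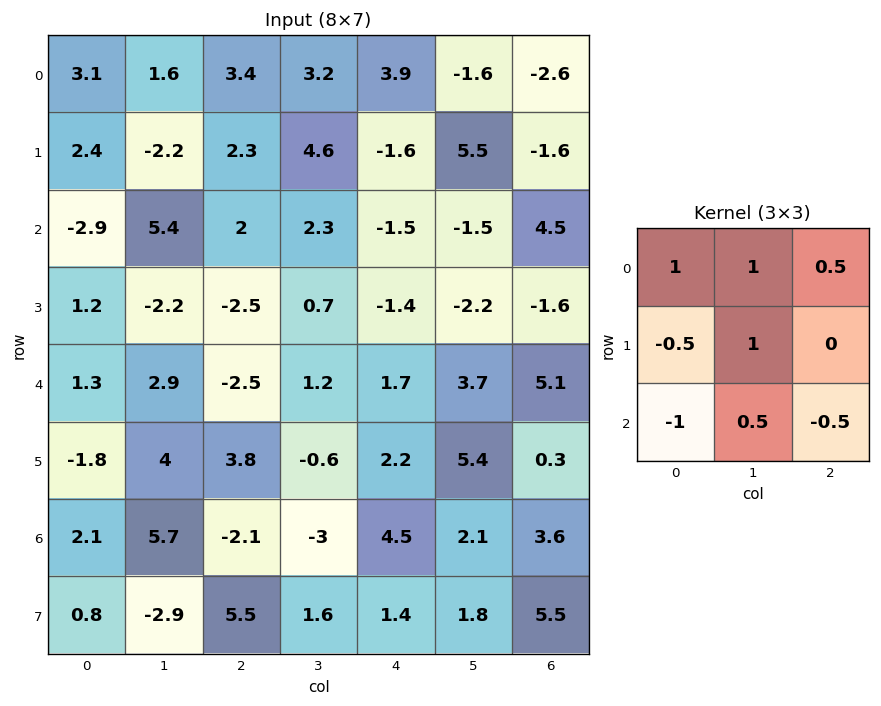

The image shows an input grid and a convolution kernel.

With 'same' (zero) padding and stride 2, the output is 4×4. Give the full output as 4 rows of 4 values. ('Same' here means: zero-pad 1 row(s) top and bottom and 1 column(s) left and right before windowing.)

5.4 3.65 -5.85 -8.1
0.1 2.3 2.8 10.55
-1.5 -10.1 -1.7 -5.8
4.15 7.4 8.5 9.2

Output[0,0]: The receptive field on the zero-padded input at this output position is [0 0 0 / 0 3.1 1.6 / 0 2.4 -2.2]. Elementwise product with the kernel and sum: 0·1 + 0·1 + 0·0.5 + 0·-0.5 + 3.1·1 + 0·-1 + 2.4·0.5 + -2.2·-0.5.
Output[0,1]: The receptive field on the zero-padded input at this output position is [0 0 0 / 1.6 3.4 3.2 / -2.2 2.3 4.6]. Elementwise product with the kernel and sum: 0·1 + 0·1 + 0·0.5 + 1.6·-0.5 + 3.4·1 + -2.2·-1 + 2.3·0.5 + 4.6·-0.5.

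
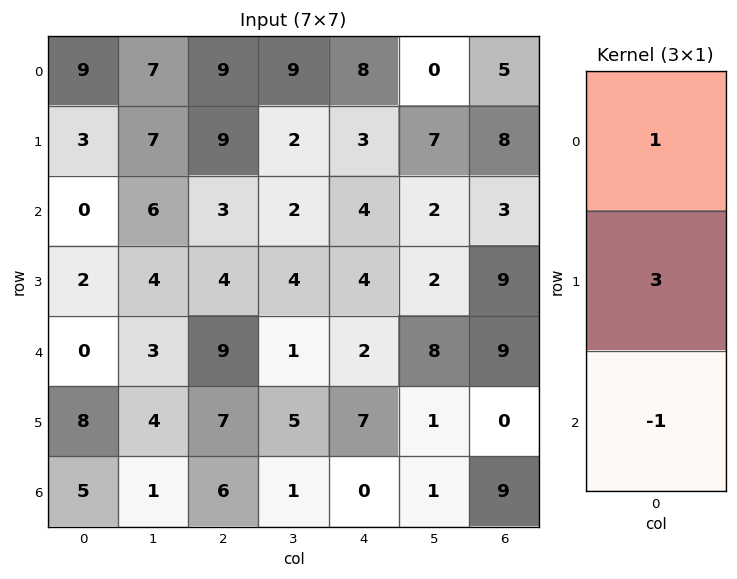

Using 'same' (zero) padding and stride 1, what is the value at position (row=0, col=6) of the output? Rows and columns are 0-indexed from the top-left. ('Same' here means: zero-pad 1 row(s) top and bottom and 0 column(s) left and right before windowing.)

The receptive field on the zero-padded input at this output position is [0 / 5 / 8]. Elementwise product with the kernel and sum: 0·1 + 5·3 + 8·-1.

7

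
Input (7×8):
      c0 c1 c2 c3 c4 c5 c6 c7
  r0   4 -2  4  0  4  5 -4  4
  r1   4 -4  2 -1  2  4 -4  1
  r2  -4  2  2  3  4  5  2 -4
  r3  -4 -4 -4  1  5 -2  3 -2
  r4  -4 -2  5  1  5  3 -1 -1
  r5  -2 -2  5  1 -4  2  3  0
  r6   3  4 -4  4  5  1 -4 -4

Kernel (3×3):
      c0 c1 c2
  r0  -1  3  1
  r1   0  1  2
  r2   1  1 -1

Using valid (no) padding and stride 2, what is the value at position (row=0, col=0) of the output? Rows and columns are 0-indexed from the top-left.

-10

The receptive field on the input at this output position is [4 -2 4 / 4 -4 2 / -4 2 2]. Elementwise product with the kernel and sum: 4·-1 + -2·3 + 4·1 + -4·1 + 2·2 + -4·1 + 2·1 + 2·-1.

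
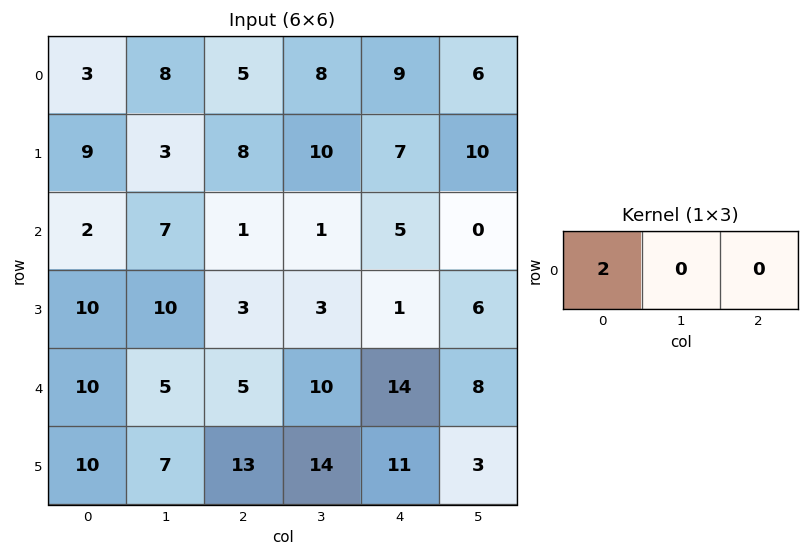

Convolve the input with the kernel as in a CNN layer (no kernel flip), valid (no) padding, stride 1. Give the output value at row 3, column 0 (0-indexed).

The receptive field on the input at this output position is [10 10 3]. Elementwise product with the kernel and sum: 10·2.

20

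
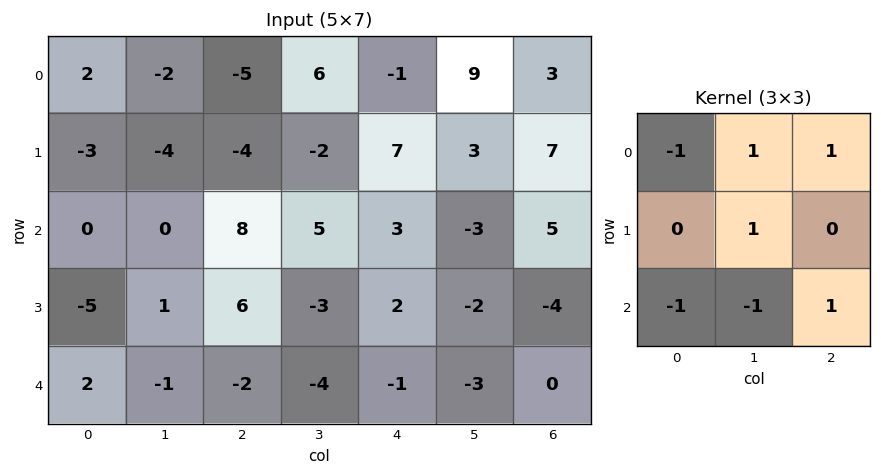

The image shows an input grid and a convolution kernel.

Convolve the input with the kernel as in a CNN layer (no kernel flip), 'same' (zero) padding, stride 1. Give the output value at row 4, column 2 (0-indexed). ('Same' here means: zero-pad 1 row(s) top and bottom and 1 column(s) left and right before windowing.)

The receptive field on the zero-padded input at this output position is [1 6 -3 / -1 -2 -4 / 0 0 0]. Elementwise product with the kernel and sum: 1·-1 + 6·1 + -3·1 + -2·1 + 0·-1 + 0·-1 + 0·1.

0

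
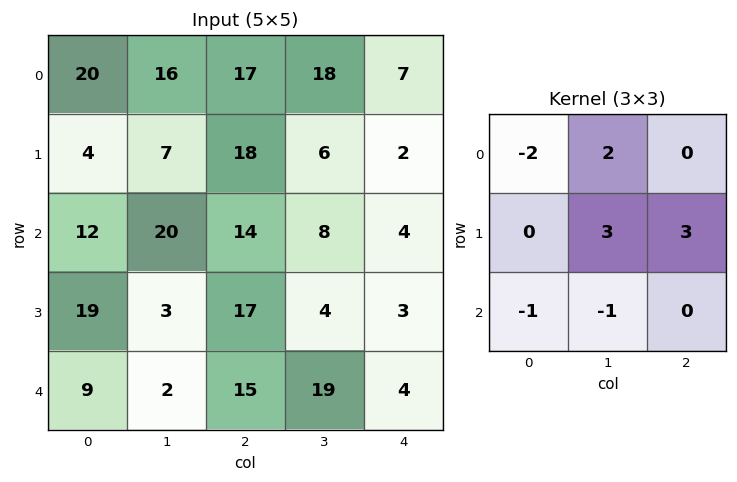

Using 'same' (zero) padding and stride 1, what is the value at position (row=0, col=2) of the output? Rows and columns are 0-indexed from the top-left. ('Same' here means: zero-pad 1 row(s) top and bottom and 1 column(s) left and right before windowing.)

The receptive field on the zero-padded input at this output position is [0 0 0 / 16 17 18 / 7 18 6]. Elementwise product with the kernel and sum: 0·-2 + 0·2 + 17·3 + 18·3 + 7·-1 + 18·-1.

80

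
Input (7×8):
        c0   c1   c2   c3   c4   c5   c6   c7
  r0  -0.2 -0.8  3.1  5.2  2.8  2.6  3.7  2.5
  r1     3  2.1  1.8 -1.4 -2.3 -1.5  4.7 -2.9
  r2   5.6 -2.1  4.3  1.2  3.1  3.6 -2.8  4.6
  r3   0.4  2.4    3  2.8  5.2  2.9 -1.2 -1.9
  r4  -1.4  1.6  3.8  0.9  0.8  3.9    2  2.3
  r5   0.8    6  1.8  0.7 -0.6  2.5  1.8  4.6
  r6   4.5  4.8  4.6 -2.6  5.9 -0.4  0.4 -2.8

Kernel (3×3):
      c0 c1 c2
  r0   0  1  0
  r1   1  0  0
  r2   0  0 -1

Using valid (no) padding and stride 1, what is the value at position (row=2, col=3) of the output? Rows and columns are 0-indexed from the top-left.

2

The receptive field on the input at this output position is [1.2 3.1 3.6 / 2.8 5.2 2.9 / 0.9 0.8 3.9]. Elementwise product with the kernel and sum: 3.1·1 + 2.8·1 + 3.9·-1.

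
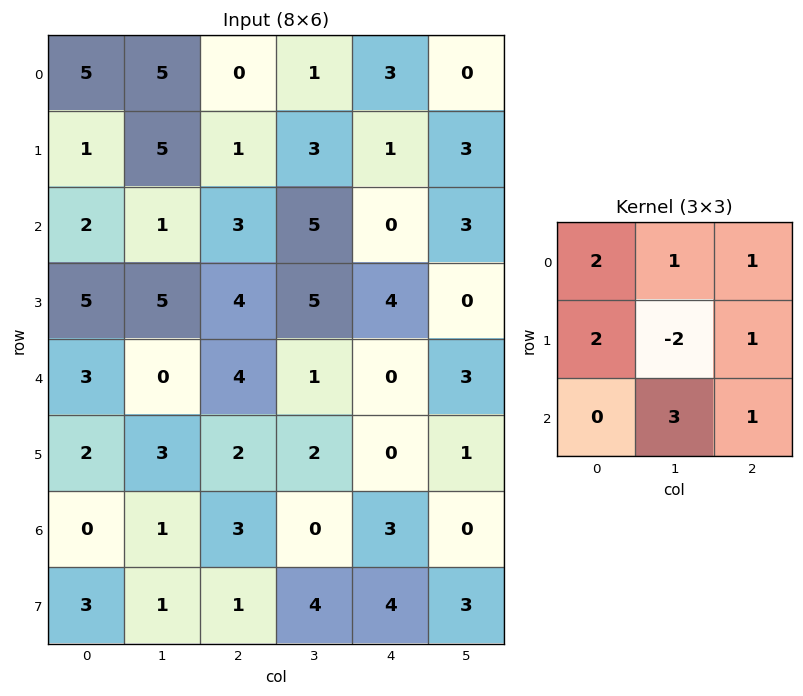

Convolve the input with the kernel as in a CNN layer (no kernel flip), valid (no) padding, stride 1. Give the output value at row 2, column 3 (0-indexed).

The receptive field on the input at this output position is [5 0 3 / 5 4 0 / 1 0 3]. Elementwise product with the kernel and sum: 5·2 + 0·1 + 3·1 + 5·2 + 4·-2 + 0·1 + 0·3 + 3·1.

18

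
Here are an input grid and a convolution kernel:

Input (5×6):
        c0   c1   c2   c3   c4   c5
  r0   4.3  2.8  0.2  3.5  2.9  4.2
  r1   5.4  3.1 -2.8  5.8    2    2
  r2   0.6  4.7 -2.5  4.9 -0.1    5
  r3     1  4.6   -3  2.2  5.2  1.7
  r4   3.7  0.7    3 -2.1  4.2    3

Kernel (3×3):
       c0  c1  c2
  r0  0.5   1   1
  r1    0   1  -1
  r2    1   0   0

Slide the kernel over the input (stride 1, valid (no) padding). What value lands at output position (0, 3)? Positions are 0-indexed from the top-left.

The receptive field on the input at this output position is [3.5 2.9 4.2 / 5.8 2 2 / 4.9 -0.1 5]. Elementwise product with the kernel and sum: 3.5·0.5 + 2.9·1 + 4.2·1 + 2·1 + 2·-1 + 4.9·1.

13.75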